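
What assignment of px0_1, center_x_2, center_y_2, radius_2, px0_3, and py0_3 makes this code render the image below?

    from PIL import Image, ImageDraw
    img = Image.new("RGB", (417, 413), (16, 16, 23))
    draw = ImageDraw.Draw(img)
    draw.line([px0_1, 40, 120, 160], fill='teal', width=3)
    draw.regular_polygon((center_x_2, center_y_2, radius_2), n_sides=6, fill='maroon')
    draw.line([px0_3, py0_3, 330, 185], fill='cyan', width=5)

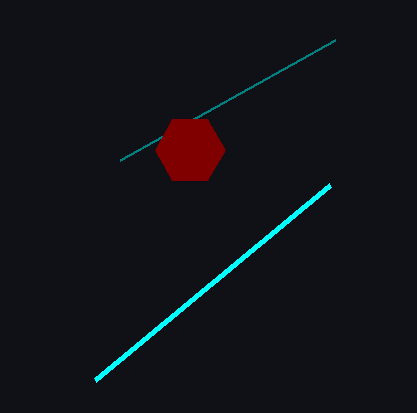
px0_1 = 335
center_x_2 = 190
center_y_2 = 150
radius_2 = 35
px0_3 = 95
py0_3 = 380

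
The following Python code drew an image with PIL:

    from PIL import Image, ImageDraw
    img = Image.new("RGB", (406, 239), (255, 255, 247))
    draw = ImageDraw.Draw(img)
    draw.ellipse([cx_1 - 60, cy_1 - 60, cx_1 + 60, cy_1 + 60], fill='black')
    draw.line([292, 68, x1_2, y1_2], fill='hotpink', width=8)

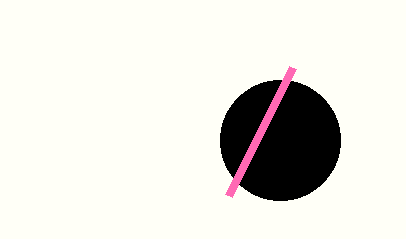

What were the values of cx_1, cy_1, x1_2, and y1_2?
cx_1 = 280, cy_1 = 140, x1_2 = 228, y1_2 = 196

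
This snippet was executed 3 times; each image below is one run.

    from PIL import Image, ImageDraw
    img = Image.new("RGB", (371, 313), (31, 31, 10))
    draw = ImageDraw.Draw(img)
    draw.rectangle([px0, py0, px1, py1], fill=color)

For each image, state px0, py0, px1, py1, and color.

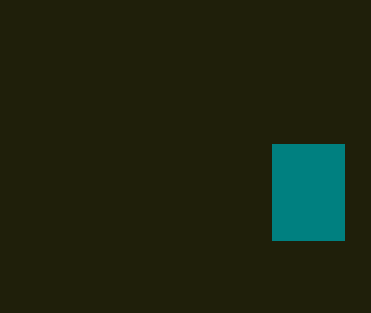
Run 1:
px0 = 272, py0 = 144, px1 = 344, py1 = 240, color = 'teal'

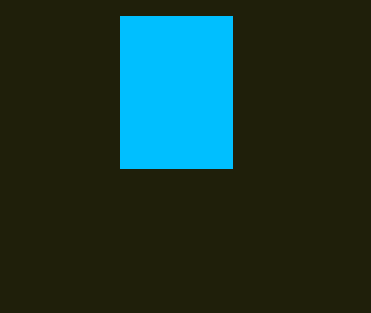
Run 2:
px0 = 120; py0 = 16; px1 = 232; py1 = 168; color = 'deepskyblue'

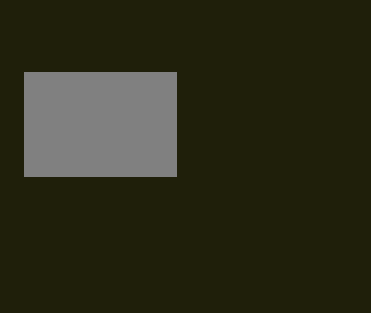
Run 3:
px0 = 24, py0 = 72, px1 = 176, py1 = 176, color = 'gray'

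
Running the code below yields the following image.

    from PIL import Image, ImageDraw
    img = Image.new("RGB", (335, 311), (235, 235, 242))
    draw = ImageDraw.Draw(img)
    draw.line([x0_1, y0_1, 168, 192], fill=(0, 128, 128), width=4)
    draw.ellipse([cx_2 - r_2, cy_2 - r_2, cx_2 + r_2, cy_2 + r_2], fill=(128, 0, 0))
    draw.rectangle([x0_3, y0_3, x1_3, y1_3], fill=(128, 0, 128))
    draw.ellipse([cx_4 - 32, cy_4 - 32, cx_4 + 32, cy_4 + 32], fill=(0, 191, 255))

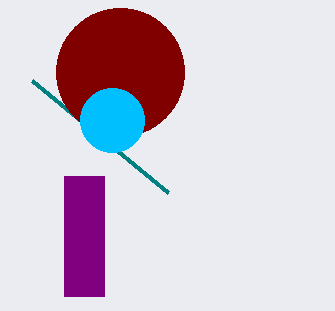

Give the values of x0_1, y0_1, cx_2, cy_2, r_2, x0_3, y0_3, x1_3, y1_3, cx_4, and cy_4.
x0_1 = 32, y0_1 = 80, cx_2 = 120, cy_2 = 72, r_2 = 64, x0_3 = 64, y0_3 = 176, x1_3 = 104, y1_3 = 296, cx_4 = 112, cy_4 = 120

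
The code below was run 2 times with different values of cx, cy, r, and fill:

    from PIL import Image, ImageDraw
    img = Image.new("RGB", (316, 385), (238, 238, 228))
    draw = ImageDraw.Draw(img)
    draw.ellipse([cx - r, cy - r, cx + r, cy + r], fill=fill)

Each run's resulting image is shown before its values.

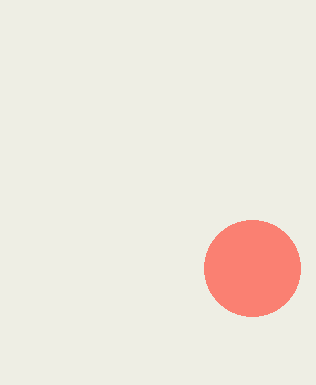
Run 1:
cx = 252; cy = 268; r = 48; fill = 'salmon'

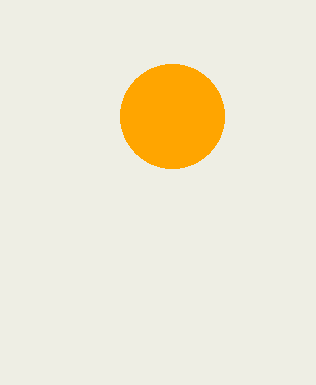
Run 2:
cx = 172; cy = 116; r = 52; fill = 'orange'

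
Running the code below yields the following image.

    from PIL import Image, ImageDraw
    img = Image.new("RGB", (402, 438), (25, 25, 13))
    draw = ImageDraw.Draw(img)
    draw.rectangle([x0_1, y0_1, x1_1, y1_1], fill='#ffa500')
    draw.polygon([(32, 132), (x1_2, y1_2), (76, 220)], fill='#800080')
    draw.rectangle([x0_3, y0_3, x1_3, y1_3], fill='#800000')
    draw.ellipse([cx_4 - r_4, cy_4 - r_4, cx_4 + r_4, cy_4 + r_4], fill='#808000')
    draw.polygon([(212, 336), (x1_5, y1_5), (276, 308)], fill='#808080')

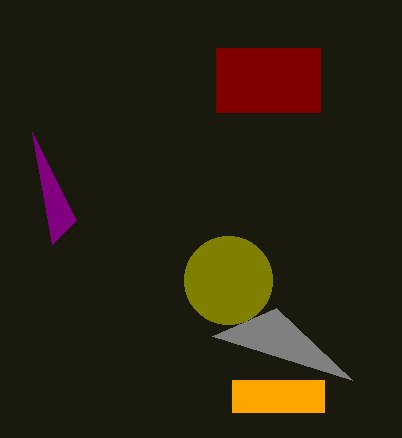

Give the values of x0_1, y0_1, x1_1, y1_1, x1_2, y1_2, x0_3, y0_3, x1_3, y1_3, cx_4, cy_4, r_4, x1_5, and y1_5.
x0_1 = 232, y0_1 = 380, x1_1 = 324, y1_1 = 412, x1_2 = 52, y1_2 = 244, x0_3 = 216, y0_3 = 48, x1_3 = 320, y1_3 = 112, cx_4 = 228, cy_4 = 280, r_4 = 44, x1_5 = 352, y1_5 = 380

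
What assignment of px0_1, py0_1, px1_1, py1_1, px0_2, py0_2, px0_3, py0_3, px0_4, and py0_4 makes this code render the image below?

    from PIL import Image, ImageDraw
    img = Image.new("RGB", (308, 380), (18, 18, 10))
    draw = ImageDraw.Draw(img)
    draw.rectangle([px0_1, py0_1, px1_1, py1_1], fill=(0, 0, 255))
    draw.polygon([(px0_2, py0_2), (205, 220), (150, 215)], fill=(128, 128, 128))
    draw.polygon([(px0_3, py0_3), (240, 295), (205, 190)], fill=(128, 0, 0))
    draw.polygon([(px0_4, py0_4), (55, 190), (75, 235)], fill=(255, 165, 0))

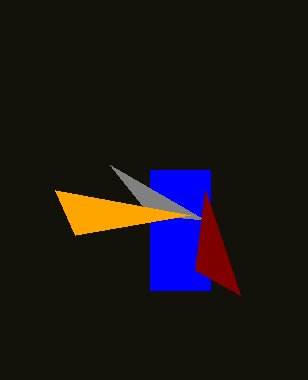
px0_1 = 150, py0_1 = 170, px1_1 = 210, py1_1 = 290, px0_2 = 110, py0_2 = 165, px0_3 = 195, py0_3 = 270, px0_4 = 190, py0_4 = 215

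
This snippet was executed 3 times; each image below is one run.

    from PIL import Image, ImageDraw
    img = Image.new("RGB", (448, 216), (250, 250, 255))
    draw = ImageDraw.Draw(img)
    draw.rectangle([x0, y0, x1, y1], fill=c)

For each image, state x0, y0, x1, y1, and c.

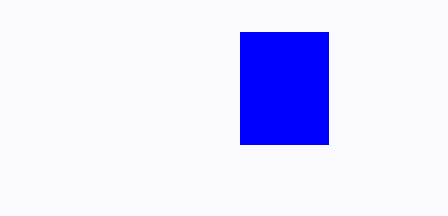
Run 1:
x0 = 240; y0 = 32; x1 = 328; y1 = 144; c = 'blue'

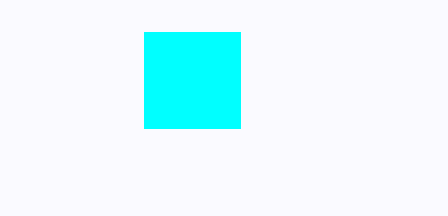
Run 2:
x0 = 144
y0 = 32
x1 = 240
y1 = 128
c = 'cyan'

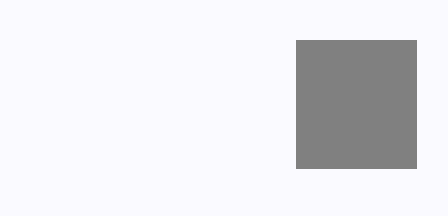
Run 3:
x0 = 296
y0 = 40
x1 = 416
y1 = 168
c = 'gray'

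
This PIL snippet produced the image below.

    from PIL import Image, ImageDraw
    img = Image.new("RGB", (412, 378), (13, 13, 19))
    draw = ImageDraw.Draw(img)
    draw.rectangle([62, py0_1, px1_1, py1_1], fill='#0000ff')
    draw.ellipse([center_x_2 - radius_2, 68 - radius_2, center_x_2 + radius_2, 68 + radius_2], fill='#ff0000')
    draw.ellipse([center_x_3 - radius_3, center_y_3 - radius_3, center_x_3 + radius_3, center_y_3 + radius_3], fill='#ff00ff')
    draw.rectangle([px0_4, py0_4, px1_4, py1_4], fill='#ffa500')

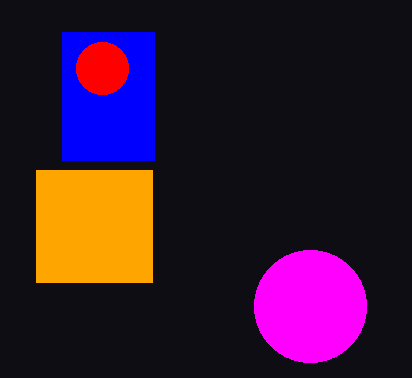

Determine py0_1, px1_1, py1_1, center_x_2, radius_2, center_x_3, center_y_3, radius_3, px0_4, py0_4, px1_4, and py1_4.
py0_1 = 32
px1_1 = 154
py1_1 = 160
center_x_2 = 102
radius_2 = 26
center_x_3 = 310
center_y_3 = 306
radius_3 = 56
px0_4 = 36
py0_4 = 170
px1_4 = 152
py1_4 = 282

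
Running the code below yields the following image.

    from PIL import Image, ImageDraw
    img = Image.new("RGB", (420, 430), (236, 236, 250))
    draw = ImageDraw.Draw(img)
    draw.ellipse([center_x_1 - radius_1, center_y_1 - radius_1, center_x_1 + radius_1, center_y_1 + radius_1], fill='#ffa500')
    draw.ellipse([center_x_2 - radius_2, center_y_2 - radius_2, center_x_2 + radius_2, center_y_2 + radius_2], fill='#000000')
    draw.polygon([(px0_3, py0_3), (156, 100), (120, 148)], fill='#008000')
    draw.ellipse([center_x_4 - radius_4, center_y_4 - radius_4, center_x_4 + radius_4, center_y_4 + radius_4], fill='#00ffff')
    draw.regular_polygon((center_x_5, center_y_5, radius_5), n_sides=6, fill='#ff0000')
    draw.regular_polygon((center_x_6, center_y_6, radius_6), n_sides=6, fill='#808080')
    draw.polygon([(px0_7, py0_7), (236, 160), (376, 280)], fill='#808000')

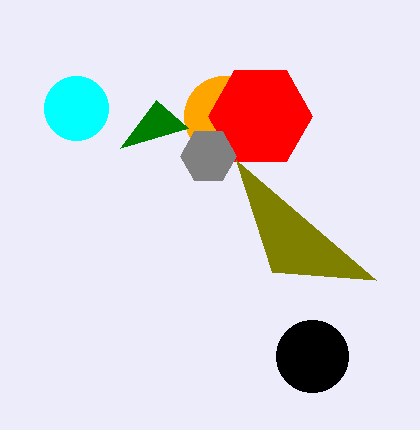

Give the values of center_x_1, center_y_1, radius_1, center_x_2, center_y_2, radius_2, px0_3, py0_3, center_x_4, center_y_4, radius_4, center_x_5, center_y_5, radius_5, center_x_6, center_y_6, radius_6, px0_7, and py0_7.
center_x_1 = 224, center_y_1 = 116, radius_1 = 40, center_x_2 = 312, center_y_2 = 356, radius_2 = 36, px0_3 = 188, py0_3 = 128, center_x_4 = 76, center_y_4 = 108, radius_4 = 32, center_x_5 = 260, center_y_5 = 116, radius_5 = 52, center_x_6 = 208, center_y_6 = 156, radius_6 = 28, px0_7 = 272, py0_7 = 272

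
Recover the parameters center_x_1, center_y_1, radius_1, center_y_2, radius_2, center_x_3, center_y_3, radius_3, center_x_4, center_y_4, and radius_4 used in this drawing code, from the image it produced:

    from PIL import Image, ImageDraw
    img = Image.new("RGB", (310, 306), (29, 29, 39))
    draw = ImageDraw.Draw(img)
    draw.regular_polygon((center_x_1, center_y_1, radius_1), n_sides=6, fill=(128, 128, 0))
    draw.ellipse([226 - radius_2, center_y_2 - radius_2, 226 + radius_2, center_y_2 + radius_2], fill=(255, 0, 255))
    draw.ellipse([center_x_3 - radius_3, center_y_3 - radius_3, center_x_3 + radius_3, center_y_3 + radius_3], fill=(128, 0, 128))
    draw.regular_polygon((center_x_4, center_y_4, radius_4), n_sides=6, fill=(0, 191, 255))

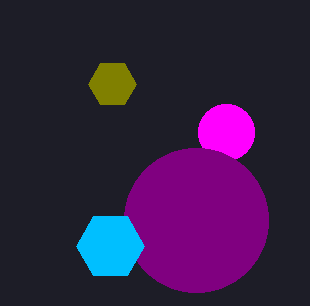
center_x_1 = 112
center_y_1 = 84
radius_1 = 24
center_y_2 = 132
radius_2 = 28
center_x_3 = 196
center_y_3 = 220
radius_3 = 72
center_x_4 = 110
center_y_4 = 246
radius_4 = 34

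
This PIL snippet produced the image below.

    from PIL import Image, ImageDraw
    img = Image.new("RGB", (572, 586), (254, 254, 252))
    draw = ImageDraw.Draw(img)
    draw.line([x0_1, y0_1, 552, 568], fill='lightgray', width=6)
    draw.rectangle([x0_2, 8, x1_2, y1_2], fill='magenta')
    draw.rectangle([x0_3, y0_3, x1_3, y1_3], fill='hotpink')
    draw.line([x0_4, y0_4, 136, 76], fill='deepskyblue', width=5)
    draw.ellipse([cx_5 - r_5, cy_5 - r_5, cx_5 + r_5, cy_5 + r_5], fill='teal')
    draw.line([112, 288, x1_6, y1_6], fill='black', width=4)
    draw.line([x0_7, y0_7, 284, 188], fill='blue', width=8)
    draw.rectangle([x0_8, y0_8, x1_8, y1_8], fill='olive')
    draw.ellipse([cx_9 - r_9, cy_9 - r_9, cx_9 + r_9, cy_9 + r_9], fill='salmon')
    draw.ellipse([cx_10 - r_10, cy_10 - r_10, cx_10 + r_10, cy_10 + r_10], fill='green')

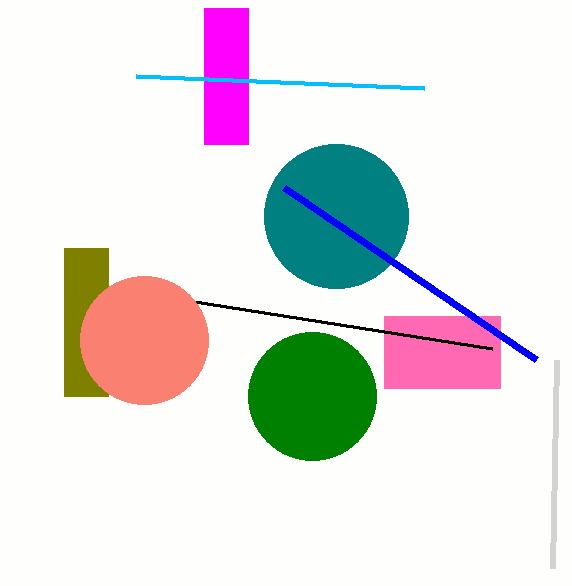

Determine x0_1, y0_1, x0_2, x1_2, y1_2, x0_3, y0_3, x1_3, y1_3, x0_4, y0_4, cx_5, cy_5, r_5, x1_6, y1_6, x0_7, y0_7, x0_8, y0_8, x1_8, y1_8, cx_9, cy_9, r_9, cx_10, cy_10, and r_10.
x0_1 = 556, y0_1 = 360, x0_2 = 204, x1_2 = 248, y1_2 = 144, x0_3 = 384, y0_3 = 316, x1_3 = 500, y1_3 = 388, x0_4 = 424, y0_4 = 88, cx_5 = 336, cy_5 = 216, r_5 = 72, x1_6 = 492, y1_6 = 348, x0_7 = 536, y0_7 = 360, x0_8 = 64, y0_8 = 248, x1_8 = 108, y1_8 = 396, cx_9 = 144, cy_9 = 340, r_9 = 64, cx_10 = 312, cy_10 = 396, r_10 = 64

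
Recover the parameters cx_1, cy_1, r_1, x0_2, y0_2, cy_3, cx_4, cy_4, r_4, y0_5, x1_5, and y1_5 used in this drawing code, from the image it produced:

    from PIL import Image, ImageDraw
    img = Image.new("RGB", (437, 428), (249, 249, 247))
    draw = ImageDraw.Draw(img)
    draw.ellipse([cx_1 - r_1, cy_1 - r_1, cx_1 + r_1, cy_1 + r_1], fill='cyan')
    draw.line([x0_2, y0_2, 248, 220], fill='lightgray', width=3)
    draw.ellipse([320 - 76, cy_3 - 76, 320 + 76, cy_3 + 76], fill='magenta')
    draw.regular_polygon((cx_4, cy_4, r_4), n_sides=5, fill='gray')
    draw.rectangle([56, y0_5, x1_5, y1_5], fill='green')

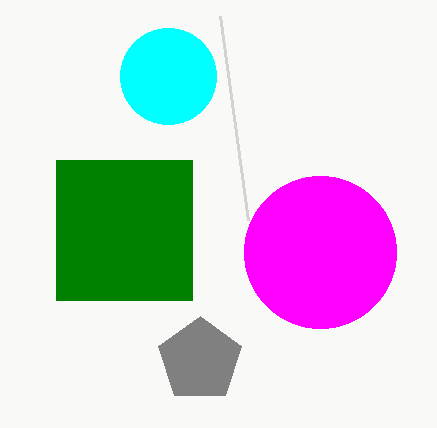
cx_1 = 168; cy_1 = 76; r_1 = 48; x0_2 = 220; y0_2 = 16; cy_3 = 252; cx_4 = 200; cy_4 = 360; r_4 = 44; y0_5 = 160; x1_5 = 192; y1_5 = 300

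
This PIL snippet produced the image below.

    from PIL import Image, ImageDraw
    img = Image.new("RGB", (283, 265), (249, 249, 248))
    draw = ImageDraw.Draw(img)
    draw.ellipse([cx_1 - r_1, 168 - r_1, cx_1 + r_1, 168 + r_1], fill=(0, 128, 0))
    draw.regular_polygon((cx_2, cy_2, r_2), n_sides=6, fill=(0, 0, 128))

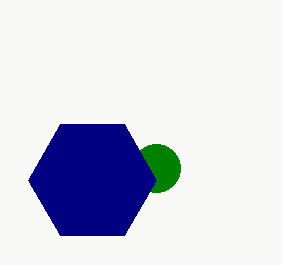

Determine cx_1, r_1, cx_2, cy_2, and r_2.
cx_1 = 156, r_1 = 24, cx_2 = 92, cy_2 = 180, r_2 = 64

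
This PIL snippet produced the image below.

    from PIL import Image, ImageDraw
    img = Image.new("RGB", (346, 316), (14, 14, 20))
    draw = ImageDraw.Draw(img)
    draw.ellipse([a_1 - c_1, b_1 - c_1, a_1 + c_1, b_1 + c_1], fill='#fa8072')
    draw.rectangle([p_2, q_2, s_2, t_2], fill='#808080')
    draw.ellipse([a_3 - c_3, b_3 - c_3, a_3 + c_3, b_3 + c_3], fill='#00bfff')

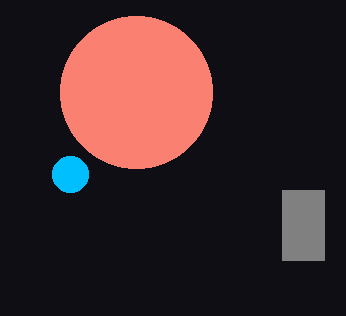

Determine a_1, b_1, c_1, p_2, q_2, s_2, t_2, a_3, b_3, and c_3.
a_1 = 136; b_1 = 92; c_1 = 76; p_2 = 282; q_2 = 190; s_2 = 324; t_2 = 260; a_3 = 70; b_3 = 174; c_3 = 18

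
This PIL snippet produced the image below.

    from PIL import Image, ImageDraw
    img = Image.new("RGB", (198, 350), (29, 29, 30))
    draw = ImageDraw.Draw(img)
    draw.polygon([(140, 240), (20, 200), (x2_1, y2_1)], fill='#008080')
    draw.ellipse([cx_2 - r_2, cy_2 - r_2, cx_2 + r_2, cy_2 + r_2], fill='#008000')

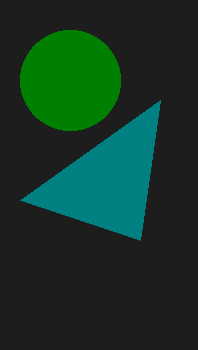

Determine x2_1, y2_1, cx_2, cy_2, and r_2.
x2_1 = 160, y2_1 = 100, cx_2 = 70, cy_2 = 80, r_2 = 50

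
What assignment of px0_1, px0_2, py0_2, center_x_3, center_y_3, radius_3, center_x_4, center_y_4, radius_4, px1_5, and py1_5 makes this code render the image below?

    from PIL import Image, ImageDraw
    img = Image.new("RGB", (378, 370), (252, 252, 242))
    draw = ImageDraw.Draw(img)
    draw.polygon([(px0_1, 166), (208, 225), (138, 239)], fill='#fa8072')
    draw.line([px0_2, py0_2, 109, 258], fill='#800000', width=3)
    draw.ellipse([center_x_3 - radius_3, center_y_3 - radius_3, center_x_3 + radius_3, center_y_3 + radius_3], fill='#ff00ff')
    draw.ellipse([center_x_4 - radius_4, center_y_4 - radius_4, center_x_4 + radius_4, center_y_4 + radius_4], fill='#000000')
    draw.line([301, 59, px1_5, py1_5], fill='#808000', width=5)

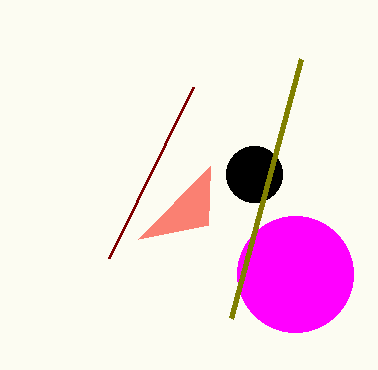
px0_1 = 210, px0_2 = 193, py0_2 = 87, center_x_3 = 295, center_y_3 = 274, radius_3 = 58, center_x_4 = 254, center_y_4 = 174, radius_4 = 28, px1_5 = 231, py1_5 = 318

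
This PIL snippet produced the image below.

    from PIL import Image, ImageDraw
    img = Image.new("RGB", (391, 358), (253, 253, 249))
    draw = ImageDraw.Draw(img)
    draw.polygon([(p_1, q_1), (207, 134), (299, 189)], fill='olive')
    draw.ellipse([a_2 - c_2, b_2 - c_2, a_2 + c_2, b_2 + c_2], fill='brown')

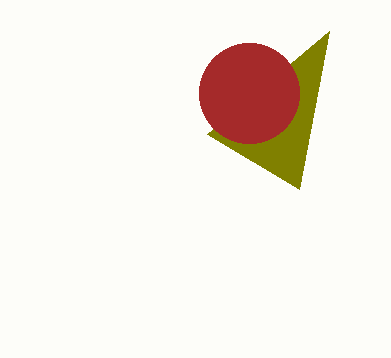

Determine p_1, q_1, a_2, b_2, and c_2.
p_1 = 329; q_1 = 31; a_2 = 249; b_2 = 93; c_2 = 50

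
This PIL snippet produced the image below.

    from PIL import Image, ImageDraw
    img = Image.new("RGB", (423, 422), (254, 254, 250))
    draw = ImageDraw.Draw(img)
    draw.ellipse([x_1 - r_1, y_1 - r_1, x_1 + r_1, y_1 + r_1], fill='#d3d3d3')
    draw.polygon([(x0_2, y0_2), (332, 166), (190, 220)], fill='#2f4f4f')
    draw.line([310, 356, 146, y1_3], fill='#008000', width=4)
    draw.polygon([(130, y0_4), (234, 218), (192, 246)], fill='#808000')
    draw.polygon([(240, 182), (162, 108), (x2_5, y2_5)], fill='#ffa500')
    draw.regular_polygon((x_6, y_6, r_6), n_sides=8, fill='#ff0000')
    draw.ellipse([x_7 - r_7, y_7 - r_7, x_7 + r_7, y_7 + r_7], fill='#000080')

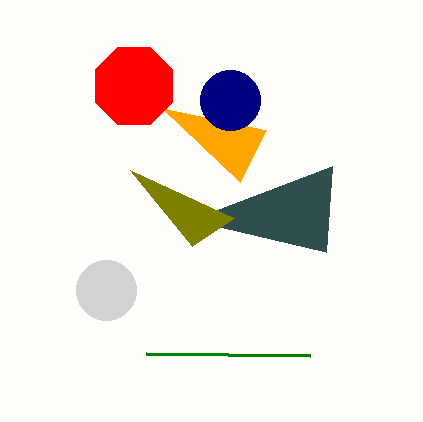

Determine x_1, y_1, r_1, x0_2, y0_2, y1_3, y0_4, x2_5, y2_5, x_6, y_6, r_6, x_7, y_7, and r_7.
x_1 = 106; y_1 = 290; r_1 = 30; x0_2 = 326; y0_2 = 252; y1_3 = 354; y0_4 = 170; x2_5 = 266; y2_5 = 130; x_6 = 134; y_6 = 86; r_6 = 42; x_7 = 230; y_7 = 100; r_7 = 30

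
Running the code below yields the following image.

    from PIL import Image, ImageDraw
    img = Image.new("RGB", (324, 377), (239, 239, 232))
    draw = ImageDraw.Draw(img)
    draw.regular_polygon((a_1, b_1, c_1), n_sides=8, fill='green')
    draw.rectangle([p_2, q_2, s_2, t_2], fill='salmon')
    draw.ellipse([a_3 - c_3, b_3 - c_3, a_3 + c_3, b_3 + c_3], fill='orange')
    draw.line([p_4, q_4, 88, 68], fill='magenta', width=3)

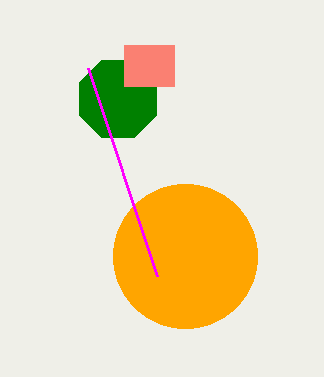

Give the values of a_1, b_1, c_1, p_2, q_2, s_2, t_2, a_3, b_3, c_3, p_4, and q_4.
a_1 = 118; b_1 = 99; c_1 = 42; p_2 = 124; q_2 = 45; s_2 = 174; t_2 = 86; a_3 = 185; b_3 = 256; c_3 = 72; p_4 = 157; q_4 = 276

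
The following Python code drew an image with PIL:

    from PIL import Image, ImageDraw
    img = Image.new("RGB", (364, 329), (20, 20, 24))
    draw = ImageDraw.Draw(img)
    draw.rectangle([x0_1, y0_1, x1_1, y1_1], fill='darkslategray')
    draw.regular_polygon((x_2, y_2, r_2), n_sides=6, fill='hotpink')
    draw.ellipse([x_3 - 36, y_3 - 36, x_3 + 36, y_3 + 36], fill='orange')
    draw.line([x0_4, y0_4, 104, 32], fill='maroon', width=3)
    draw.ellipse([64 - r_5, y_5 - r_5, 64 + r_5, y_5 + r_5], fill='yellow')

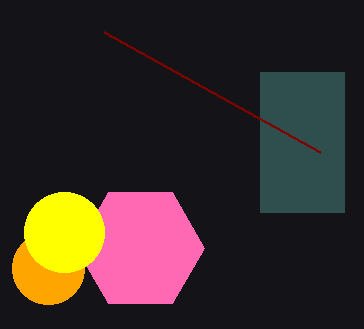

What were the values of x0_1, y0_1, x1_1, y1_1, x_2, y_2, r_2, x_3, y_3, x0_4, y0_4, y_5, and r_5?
x0_1 = 260, y0_1 = 72, x1_1 = 344, y1_1 = 212, x_2 = 140, y_2 = 248, r_2 = 64, x_3 = 48, y_3 = 268, x0_4 = 320, y0_4 = 152, y_5 = 232, r_5 = 40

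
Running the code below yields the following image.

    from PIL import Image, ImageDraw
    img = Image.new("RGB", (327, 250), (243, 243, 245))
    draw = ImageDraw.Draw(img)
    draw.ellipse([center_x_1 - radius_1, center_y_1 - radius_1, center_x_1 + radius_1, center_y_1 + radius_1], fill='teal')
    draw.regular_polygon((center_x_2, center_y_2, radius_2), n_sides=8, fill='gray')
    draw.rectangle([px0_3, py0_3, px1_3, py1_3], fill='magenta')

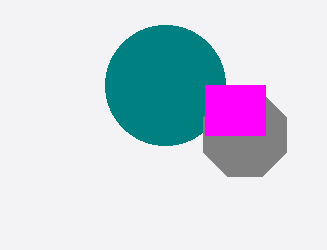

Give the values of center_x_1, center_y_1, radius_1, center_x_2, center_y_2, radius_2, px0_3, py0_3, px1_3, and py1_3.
center_x_1 = 165, center_y_1 = 85, radius_1 = 60, center_x_2 = 245, center_y_2 = 135, radius_2 = 45, px0_3 = 205, py0_3 = 85, px1_3 = 265, py1_3 = 135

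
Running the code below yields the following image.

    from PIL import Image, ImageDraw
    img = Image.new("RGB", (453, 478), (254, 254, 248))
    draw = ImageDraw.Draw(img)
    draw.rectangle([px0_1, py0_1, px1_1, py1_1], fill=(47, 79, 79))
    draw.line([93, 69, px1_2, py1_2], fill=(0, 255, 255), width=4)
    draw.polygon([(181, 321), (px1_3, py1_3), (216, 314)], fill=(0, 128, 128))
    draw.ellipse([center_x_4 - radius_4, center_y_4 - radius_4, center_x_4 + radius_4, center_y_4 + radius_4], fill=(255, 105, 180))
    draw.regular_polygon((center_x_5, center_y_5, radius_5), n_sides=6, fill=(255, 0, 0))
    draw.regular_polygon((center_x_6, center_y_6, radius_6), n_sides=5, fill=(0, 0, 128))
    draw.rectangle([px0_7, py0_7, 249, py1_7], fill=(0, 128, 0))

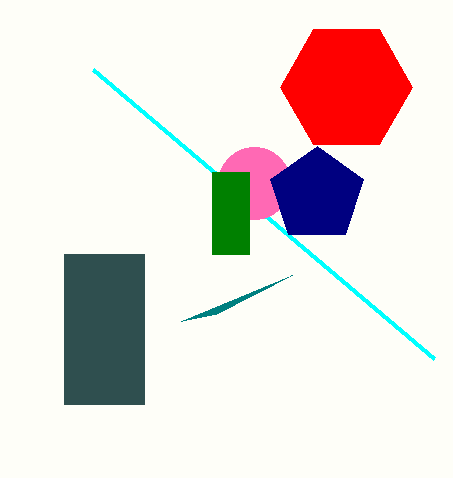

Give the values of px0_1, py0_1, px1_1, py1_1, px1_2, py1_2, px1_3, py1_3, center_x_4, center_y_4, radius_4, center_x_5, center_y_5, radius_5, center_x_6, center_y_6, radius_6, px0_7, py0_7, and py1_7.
px0_1 = 64, py0_1 = 254, px1_1 = 144, py1_1 = 404, px1_2 = 434, py1_2 = 358, px1_3 = 292, py1_3 = 275, center_x_4 = 254, center_y_4 = 183, radius_4 = 36, center_x_5 = 346, center_y_5 = 87, radius_5 = 66, center_x_6 = 317, center_y_6 = 195, radius_6 = 49, px0_7 = 212, py0_7 = 172, py1_7 = 254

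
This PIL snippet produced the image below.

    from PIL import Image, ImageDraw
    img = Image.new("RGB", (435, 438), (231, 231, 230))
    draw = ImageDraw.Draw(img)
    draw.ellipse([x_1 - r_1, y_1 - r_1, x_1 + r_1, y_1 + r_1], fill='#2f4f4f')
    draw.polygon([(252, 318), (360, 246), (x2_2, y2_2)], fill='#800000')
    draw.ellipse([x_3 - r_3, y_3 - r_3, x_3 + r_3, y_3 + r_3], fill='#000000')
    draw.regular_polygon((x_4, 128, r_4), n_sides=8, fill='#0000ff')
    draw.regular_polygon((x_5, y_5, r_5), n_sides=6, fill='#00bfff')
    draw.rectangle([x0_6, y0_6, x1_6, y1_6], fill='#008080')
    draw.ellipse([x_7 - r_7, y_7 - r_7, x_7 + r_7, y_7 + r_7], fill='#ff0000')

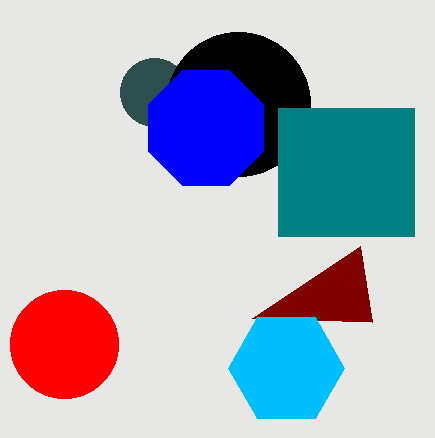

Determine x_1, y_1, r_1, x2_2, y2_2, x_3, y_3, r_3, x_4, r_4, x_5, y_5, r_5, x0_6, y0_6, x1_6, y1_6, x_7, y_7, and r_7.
x_1 = 154
y_1 = 92
r_1 = 34
x2_2 = 372
y2_2 = 322
x_3 = 238
y_3 = 104
r_3 = 72
x_4 = 206
r_4 = 62
x_5 = 286
y_5 = 368
r_5 = 58
x0_6 = 278
y0_6 = 108
x1_6 = 414
y1_6 = 236
x_7 = 64
y_7 = 344
r_7 = 54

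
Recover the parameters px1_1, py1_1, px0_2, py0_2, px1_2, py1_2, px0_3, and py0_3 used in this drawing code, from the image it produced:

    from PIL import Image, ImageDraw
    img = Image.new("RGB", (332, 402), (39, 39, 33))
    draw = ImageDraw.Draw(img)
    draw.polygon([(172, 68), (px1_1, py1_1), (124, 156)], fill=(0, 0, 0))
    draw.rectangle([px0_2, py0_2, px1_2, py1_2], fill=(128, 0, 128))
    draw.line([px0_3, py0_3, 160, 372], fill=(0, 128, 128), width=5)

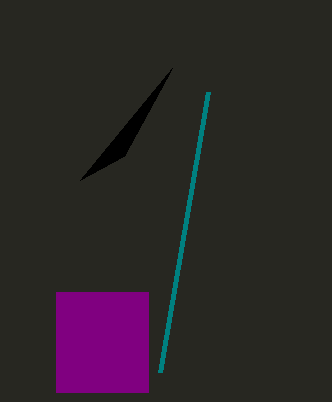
px1_1 = 80, py1_1 = 180, px0_2 = 56, py0_2 = 292, px1_2 = 148, py1_2 = 392, px0_3 = 208, py0_3 = 92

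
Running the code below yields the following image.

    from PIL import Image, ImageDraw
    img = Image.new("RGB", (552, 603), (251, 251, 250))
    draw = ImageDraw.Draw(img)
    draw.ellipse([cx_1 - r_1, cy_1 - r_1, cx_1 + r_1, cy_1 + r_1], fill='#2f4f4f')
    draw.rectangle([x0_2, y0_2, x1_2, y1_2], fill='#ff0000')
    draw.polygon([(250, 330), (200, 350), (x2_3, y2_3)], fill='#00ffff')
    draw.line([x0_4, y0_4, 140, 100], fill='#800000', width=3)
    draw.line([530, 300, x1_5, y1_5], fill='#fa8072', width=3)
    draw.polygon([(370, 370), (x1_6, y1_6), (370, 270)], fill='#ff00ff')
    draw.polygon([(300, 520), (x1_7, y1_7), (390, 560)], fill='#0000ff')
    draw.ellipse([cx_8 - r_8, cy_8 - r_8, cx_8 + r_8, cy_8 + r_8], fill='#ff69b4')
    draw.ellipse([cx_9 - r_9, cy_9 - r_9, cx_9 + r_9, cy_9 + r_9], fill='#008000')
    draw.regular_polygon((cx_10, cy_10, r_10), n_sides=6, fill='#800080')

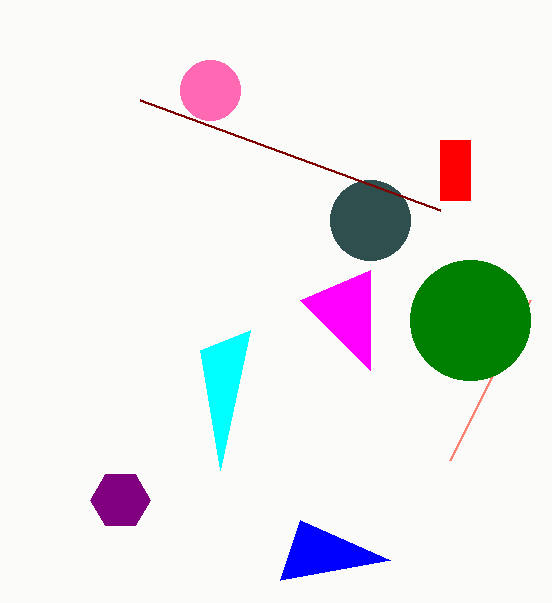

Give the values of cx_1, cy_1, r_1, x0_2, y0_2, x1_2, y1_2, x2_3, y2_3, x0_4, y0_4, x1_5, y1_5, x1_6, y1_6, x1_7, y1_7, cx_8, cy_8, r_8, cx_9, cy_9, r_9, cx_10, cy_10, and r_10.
cx_1 = 370, cy_1 = 220, r_1 = 40, x0_2 = 440, y0_2 = 140, x1_2 = 470, y1_2 = 200, x2_3 = 220, y2_3 = 470, x0_4 = 440, y0_4 = 210, x1_5 = 450, y1_5 = 460, x1_6 = 300, y1_6 = 300, x1_7 = 280, y1_7 = 580, cx_8 = 210, cy_8 = 90, r_8 = 30, cx_9 = 470, cy_9 = 320, r_9 = 60, cx_10 = 120, cy_10 = 500, r_10 = 30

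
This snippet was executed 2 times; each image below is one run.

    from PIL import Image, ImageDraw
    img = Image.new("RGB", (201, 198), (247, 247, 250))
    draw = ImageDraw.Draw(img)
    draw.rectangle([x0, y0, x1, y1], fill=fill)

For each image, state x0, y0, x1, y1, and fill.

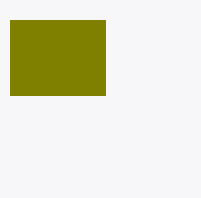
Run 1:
x0 = 10, y0 = 20, x1 = 105, y1 = 95, fill = 'olive'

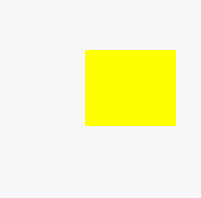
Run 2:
x0 = 85, y0 = 50, x1 = 175, y1 = 125, fill = 'yellow'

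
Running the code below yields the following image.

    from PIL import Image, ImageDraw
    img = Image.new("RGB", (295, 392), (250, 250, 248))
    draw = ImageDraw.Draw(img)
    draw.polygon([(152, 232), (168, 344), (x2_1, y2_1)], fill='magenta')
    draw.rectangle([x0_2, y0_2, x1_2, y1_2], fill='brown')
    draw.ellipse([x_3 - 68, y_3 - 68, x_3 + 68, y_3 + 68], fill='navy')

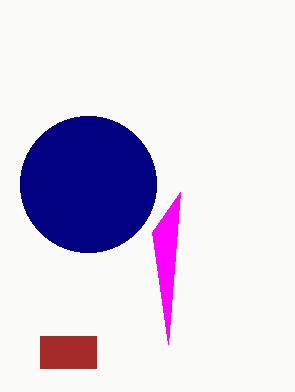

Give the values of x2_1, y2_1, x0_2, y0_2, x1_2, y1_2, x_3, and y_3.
x2_1 = 180; y2_1 = 192; x0_2 = 40; y0_2 = 336; x1_2 = 96; y1_2 = 368; x_3 = 88; y_3 = 184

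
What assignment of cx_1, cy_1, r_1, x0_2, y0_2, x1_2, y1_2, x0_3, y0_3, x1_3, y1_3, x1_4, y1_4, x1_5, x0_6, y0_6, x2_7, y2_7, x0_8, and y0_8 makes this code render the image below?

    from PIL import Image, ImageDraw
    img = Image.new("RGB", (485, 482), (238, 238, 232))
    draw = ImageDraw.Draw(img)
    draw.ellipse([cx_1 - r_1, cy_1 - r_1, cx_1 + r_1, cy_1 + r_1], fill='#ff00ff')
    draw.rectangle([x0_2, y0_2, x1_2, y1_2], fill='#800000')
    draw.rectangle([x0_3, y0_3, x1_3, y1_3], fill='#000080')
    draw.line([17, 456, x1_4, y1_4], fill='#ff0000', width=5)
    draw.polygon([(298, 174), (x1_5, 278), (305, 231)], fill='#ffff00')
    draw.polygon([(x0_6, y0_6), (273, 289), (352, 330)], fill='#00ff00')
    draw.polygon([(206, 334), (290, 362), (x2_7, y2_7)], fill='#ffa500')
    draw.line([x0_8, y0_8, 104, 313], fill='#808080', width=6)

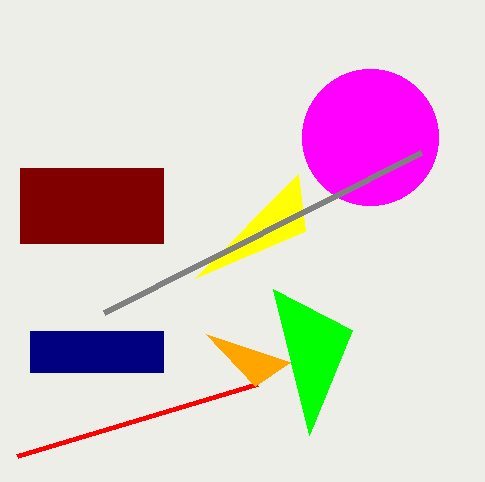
cx_1 = 370, cy_1 = 137, r_1 = 68, x0_2 = 20, y0_2 = 168, x1_2 = 163, y1_2 = 243, x0_3 = 30, y0_3 = 331, x1_3 = 163, y1_3 = 372, x1_4 = 257, y1_4 = 384, x1_5 = 195, x0_6 = 309, y0_6 = 435, x2_7 = 255, y2_7 = 386, x0_8 = 421, y0_8 = 153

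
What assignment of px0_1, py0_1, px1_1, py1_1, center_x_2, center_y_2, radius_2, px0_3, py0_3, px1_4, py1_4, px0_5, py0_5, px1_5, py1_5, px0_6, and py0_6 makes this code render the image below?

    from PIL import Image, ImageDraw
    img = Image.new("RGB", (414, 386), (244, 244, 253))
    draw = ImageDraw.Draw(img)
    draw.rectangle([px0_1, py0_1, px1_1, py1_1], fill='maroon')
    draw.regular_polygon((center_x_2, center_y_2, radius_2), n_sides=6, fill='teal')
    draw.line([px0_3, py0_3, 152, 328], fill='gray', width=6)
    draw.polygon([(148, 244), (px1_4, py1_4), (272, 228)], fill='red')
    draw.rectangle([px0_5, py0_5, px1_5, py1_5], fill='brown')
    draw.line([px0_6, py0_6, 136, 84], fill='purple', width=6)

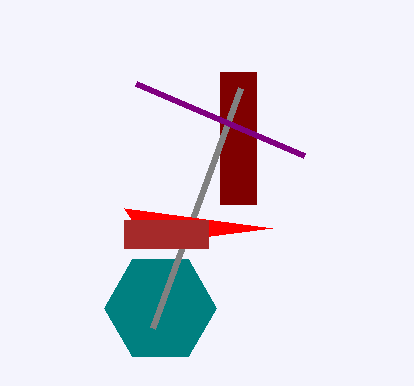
px0_1 = 220, py0_1 = 72, px1_1 = 256, py1_1 = 204, center_x_2 = 160, center_y_2 = 308, radius_2 = 56, px0_3 = 240, py0_3 = 88, px1_4 = 124, py1_4 = 208, px0_5 = 124, py0_5 = 220, px1_5 = 208, py1_5 = 248, px0_6 = 304, py0_6 = 156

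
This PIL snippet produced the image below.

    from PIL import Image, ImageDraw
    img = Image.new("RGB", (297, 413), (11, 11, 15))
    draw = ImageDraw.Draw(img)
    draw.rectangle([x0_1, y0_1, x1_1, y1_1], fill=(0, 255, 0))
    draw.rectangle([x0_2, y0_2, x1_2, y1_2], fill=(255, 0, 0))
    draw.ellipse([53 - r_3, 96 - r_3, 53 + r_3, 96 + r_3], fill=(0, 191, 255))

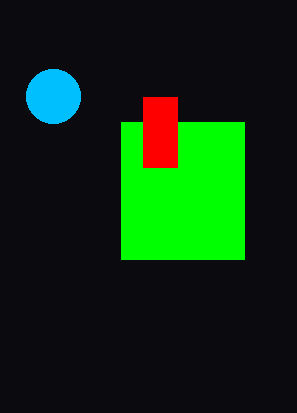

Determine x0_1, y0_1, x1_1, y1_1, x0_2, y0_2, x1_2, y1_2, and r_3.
x0_1 = 121; y0_1 = 122; x1_1 = 244; y1_1 = 259; x0_2 = 143; y0_2 = 97; x1_2 = 177; y1_2 = 167; r_3 = 27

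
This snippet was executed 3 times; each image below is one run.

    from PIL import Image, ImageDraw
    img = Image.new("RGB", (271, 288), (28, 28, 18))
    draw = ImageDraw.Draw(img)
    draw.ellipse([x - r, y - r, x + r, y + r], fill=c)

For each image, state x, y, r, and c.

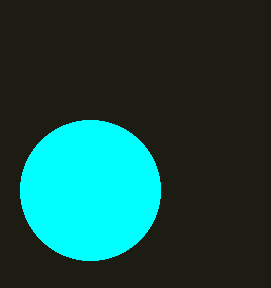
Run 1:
x = 90
y = 190
r = 70
c = 'cyan'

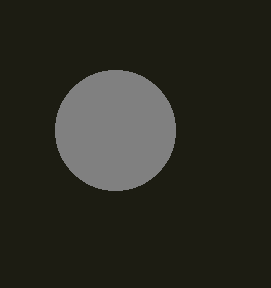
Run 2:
x = 115; y = 130; r = 60; c = 'gray'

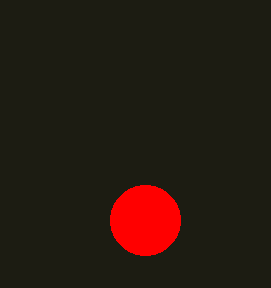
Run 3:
x = 145; y = 220; r = 35; c = 'red'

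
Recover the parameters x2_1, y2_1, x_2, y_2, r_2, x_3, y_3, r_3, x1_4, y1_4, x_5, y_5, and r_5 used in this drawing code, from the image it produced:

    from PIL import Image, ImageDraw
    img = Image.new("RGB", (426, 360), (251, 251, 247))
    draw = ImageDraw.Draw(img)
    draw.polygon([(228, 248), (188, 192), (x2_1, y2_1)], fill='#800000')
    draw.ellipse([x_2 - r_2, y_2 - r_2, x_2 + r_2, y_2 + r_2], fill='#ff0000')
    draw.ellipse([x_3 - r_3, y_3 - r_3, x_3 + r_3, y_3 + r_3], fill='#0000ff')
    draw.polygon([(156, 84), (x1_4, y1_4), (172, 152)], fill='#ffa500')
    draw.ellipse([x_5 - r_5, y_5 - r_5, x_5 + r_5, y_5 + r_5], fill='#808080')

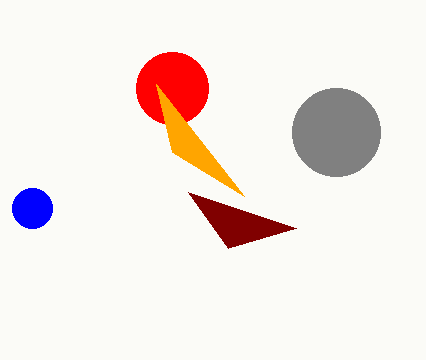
x2_1 = 296
y2_1 = 228
x_2 = 172
y_2 = 88
r_2 = 36
x_3 = 32
y_3 = 208
r_3 = 20
x1_4 = 244
y1_4 = 196
x_5 = 336
y_5 = 132
r_5 = 44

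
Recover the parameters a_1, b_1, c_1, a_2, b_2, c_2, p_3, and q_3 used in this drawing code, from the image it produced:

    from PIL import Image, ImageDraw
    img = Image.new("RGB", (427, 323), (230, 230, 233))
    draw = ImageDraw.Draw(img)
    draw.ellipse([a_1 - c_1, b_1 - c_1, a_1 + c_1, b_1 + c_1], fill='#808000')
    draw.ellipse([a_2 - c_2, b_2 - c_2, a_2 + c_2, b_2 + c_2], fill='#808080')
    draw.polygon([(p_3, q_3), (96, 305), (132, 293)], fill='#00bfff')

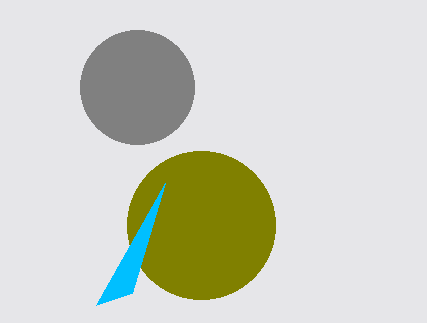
a_1 = 201
b_1 = 225
c_1 = 74
a_2 = 137
b_2 = 87
c_2 = 57
p_3 = 165
q_3 = 183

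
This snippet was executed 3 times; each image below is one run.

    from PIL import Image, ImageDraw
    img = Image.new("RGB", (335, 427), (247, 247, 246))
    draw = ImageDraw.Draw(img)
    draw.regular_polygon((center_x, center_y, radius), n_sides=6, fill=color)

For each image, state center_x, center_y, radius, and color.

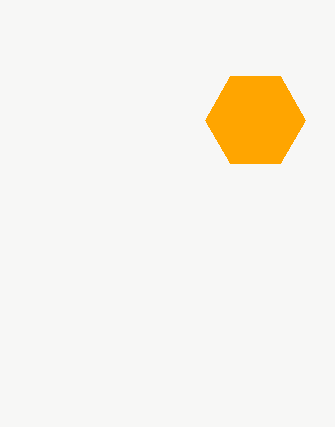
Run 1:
center_x = 255
center_y = 120
radius = 50
color = 'orange'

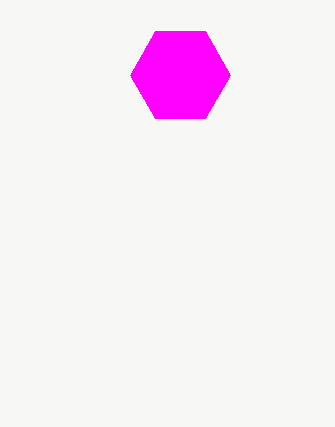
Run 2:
center_x = 180, center_y = 75, radius = 50, color = 'magenta'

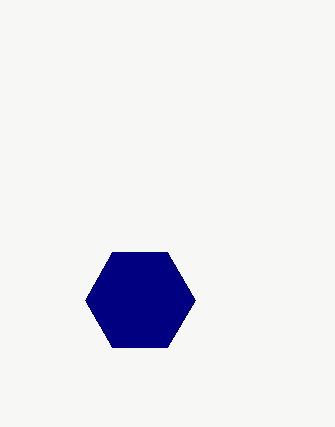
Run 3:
center_x = 140; center_y = 300; radius = 55; color = 'navy'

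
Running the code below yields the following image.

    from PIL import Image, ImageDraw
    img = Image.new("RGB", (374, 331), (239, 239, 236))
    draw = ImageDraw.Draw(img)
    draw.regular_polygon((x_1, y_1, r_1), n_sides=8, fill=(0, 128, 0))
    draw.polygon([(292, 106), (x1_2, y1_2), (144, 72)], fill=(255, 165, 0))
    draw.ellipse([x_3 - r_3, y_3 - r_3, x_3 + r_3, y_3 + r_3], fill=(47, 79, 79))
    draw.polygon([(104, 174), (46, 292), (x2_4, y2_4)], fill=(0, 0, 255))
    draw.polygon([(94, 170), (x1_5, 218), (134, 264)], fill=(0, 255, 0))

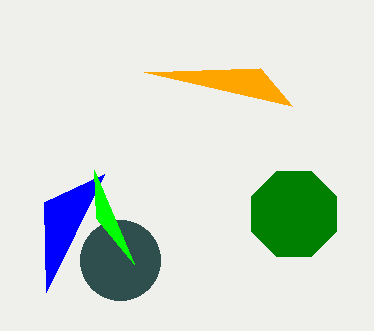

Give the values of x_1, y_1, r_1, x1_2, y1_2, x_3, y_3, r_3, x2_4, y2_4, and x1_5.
x_1 = 294; y_1 = 214; r_1 = 46; x1_2 = 260; y1_2 = 68; x_3 = 120; y_3 = 260; r_3 = 40; x2_4 = 44; y2_4 = 202; x1_5 = 96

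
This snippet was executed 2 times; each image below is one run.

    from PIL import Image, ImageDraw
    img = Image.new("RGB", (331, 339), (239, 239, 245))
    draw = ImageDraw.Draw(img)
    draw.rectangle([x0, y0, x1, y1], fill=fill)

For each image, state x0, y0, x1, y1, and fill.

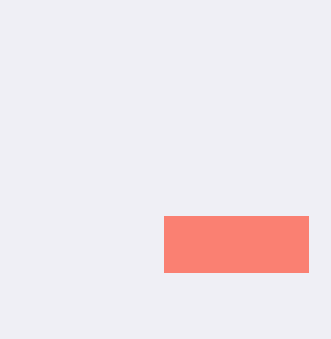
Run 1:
x0 = 164
y0 = 216
x1 = 308
y1 = 272
fill = 'salmon'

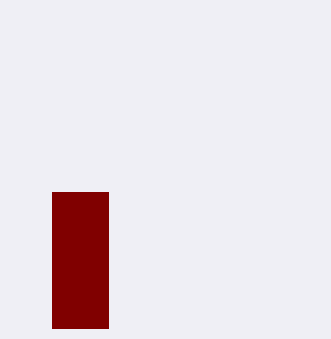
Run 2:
x0 = 52; y0 = 192; x1 = 108; y1 = 328; fill = 'maroon'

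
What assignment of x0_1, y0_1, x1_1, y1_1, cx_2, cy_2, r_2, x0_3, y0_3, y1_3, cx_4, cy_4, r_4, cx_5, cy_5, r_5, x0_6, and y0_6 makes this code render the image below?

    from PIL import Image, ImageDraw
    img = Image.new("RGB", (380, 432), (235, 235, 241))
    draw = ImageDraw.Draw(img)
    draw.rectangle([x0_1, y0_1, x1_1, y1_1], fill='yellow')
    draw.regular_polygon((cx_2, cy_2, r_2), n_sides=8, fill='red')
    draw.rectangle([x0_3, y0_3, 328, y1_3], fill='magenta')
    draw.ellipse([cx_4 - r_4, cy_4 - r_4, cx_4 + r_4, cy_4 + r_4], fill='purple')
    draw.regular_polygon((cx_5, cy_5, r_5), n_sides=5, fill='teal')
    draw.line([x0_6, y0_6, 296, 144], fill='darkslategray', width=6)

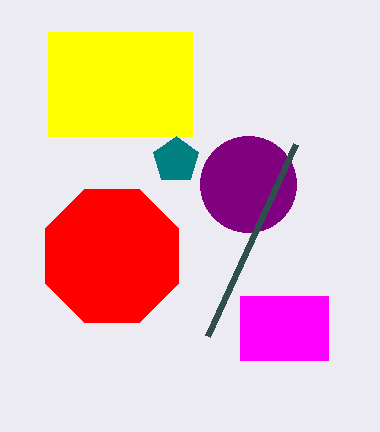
x0_1 = 48, y0_1 = 32, x1_1 = 192, y1_1 = 136, cx_2 = 112, cy_2 = 256, r_2 = 72, x0_3 = 240, y0_3 = 296, y1_3 = 360, cx_4 = 248, cy_4 = 184, r_4 = 48, cx_5 = 176, cy_5 = 160, r_5 = 24, x0_6 = 208, y0_6 = 336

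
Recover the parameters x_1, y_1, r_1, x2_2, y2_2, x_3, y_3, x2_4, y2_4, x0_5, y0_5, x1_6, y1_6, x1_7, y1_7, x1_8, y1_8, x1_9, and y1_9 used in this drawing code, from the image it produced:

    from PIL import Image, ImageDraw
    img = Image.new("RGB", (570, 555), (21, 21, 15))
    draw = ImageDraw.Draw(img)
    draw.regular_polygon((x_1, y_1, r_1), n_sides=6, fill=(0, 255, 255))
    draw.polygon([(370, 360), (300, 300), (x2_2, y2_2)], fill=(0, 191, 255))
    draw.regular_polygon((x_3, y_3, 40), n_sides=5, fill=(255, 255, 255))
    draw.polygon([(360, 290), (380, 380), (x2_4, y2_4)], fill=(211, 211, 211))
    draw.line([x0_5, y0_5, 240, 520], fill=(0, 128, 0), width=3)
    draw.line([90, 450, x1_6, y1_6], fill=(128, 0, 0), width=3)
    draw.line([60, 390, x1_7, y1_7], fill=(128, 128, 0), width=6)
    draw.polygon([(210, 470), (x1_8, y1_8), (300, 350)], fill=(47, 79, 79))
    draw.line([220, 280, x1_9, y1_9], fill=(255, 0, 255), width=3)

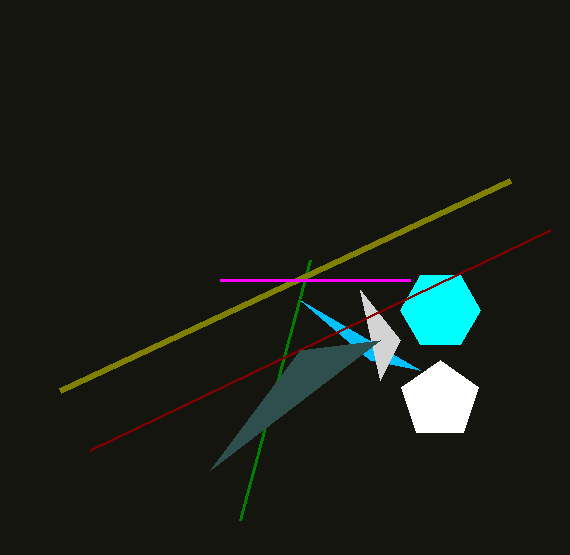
x_1 = 440, y_1 = 310, r_1 = 40, x2_2 = 420, y2_2 = 370, x_3 = 440, y_3 = 400, x2_4 = 400, y2_4 = 340, x0_5 = 310, y0_5 = 260, x1_6 = 550, y1_6 = 230, x1_7 = 510, y1_7 = 180, x1_8 = 380, y1_8 = 340, x1_9 = 410, y1_9 = 280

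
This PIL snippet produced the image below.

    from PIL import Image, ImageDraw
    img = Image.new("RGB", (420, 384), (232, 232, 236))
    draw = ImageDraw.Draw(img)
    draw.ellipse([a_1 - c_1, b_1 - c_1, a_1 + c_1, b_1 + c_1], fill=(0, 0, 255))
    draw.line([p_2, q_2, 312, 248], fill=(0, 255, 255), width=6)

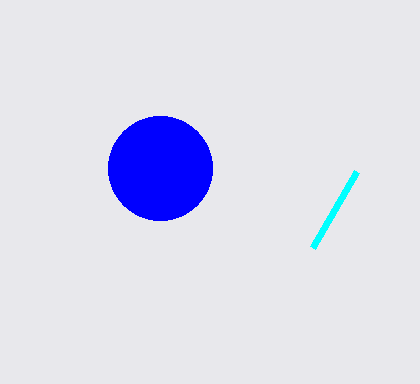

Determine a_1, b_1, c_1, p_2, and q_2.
a_1 = 160; b_1 = 168; c_1 = 52; p_2 = 356; q_2 = 172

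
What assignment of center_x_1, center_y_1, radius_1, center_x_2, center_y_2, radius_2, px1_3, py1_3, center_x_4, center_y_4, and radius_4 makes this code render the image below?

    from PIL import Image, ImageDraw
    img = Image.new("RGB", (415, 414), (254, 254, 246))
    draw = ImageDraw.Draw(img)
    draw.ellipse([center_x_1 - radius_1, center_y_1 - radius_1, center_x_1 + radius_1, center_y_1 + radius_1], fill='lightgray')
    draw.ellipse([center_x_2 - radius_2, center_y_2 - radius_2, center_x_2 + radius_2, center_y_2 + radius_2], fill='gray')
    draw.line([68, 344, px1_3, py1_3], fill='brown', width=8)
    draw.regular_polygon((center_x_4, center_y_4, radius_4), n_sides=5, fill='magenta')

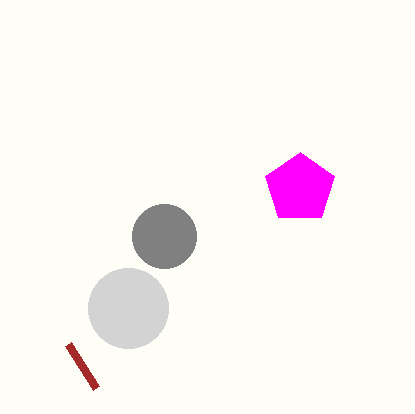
center_x_1 = 128; center_y_1 = 308; radius_1 = 40; center_x_2 = 164; center_y_2 = 236; radius_2 = 32; px1_3 = 96; py1_3 = 388; center_x_4 = 300; center_y_4 = 188; radius_4 = 36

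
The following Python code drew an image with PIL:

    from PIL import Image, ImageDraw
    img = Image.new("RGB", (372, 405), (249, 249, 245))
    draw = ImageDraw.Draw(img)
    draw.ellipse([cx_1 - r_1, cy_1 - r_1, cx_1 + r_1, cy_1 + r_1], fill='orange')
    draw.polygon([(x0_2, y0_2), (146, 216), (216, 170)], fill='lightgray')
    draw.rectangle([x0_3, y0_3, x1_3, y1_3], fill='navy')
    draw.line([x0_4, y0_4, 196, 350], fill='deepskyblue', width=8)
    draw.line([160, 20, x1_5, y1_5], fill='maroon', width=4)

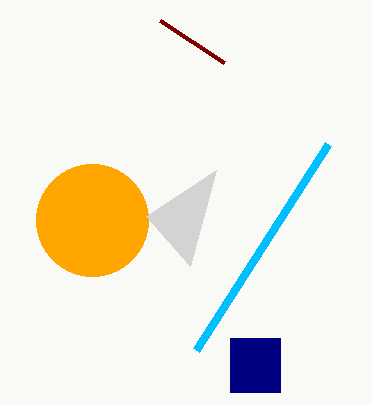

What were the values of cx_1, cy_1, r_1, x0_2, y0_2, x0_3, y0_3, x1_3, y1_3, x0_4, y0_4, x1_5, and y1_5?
cx_1 = 92; cy_1 = 220; r_1 = 56; x0_2 = 190; y0_2 = 266; x0_3 = 230; y0_3 = 338; x1_3 = 280; y1_3 = 392; x0_4 = 328; y0_4 = 144; x1_5 = 224; y1_5 = 62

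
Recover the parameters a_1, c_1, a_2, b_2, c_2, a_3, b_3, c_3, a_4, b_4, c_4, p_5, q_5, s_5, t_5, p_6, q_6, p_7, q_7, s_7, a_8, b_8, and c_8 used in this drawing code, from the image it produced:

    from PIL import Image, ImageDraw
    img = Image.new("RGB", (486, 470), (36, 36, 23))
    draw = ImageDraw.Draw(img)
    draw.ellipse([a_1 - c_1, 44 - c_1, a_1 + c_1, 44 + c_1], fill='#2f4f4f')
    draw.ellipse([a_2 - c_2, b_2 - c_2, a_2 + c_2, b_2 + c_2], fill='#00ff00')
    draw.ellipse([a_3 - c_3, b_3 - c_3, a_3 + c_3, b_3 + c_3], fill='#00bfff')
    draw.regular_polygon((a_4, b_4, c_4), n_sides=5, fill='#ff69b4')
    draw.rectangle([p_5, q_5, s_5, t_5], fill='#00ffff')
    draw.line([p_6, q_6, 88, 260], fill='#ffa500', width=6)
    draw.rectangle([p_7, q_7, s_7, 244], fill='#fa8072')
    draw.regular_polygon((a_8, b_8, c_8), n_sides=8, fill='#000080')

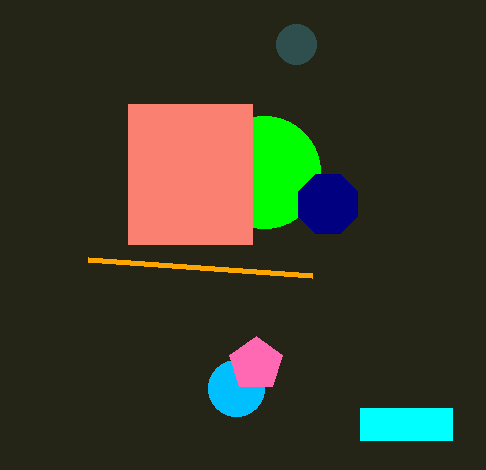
a_1 = 296; c_1 = 20; a_2 = 264; b_2 = 172; c_2 = 56; a_3 = 236; b_3 = 388; c_3 = 28; a_4 = 256; b_4 = 364; c_4 = 28; p_5 = 360; q_5 = 408; s_5 = 452; t_5 = 440; p_6 = 312; q_6 = 276; p_7 = 128; q_7 = 104; s_7 = 252; a_8 = 328; b_8 = 204; c_8 = 32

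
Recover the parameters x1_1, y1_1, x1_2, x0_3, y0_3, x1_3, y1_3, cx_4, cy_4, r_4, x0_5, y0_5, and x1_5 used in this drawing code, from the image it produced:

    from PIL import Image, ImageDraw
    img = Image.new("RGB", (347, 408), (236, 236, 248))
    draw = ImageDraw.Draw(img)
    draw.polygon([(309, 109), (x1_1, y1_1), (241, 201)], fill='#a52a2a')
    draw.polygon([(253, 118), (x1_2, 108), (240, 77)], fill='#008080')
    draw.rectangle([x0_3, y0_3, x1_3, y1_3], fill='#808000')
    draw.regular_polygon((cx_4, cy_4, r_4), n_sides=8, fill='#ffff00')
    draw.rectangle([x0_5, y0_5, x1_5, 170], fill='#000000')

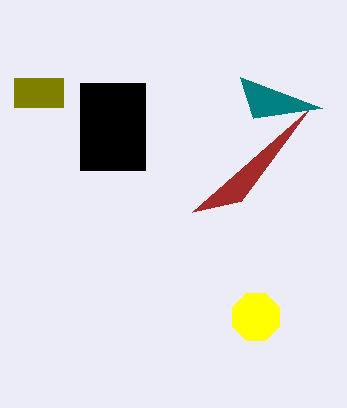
x1_1 = 192, y1_1 = 212, x1_2 = 322, x0_3 = 14, y0_3 = 78, x1_3 = 63, y1_3 = 107, cx_4 = 256, cy_4 = 317, r_4 = 25, x0_5 = 80, y0_5 = 83, x1_5 = 145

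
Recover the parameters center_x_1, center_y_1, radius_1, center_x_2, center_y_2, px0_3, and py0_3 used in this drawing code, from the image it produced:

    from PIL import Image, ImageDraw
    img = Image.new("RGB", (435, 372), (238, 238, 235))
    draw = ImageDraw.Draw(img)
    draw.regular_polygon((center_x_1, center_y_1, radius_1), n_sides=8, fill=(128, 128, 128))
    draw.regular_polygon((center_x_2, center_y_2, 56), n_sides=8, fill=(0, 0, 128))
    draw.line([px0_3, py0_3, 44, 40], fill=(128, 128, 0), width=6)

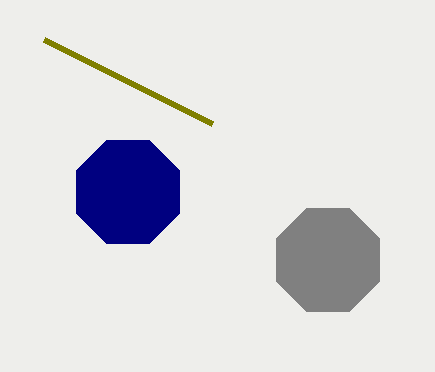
center_x_1 = 328; center_y_1 = 260; radius_1 = 56; center_x_2 = 128; center_y_2 = 192; px0_3 = 212; py0_3 = 124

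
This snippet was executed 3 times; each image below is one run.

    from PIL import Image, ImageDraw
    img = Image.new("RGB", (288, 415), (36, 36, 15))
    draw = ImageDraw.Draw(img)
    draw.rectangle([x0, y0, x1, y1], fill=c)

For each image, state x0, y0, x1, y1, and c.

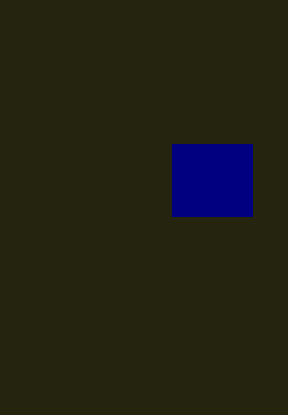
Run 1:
x0 = 172; y0 = 144; x1 = 252; y1 = 216; c = 'navy'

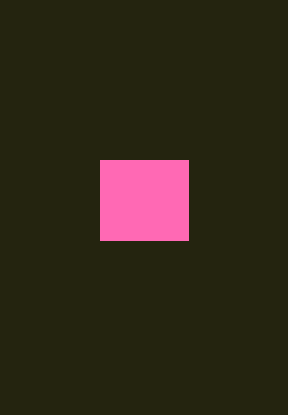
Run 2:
x0 = 100, y0 = 160, x1 = 188, y1 = 240, c = 'hotpink'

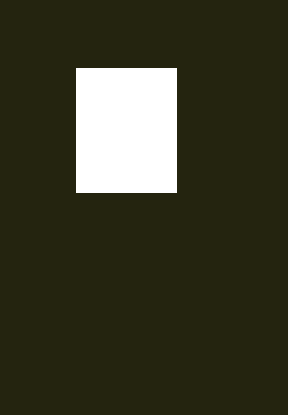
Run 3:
x0 = 76; y0 = 68; x1 = 176; y1 = 192; c = 'white'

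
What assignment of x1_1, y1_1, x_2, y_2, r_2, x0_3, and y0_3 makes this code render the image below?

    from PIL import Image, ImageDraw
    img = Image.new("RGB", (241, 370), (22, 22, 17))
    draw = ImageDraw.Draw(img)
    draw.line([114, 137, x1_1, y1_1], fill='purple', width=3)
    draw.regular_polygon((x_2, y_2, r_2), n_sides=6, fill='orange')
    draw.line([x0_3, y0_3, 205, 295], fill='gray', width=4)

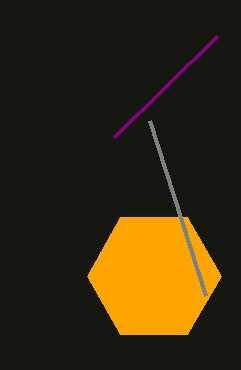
x1_1 = 217
y1_1 = 36
x_2 = 154
y_2 = 276
r_2 = 67
x0_3 = 149
y0_3 = 120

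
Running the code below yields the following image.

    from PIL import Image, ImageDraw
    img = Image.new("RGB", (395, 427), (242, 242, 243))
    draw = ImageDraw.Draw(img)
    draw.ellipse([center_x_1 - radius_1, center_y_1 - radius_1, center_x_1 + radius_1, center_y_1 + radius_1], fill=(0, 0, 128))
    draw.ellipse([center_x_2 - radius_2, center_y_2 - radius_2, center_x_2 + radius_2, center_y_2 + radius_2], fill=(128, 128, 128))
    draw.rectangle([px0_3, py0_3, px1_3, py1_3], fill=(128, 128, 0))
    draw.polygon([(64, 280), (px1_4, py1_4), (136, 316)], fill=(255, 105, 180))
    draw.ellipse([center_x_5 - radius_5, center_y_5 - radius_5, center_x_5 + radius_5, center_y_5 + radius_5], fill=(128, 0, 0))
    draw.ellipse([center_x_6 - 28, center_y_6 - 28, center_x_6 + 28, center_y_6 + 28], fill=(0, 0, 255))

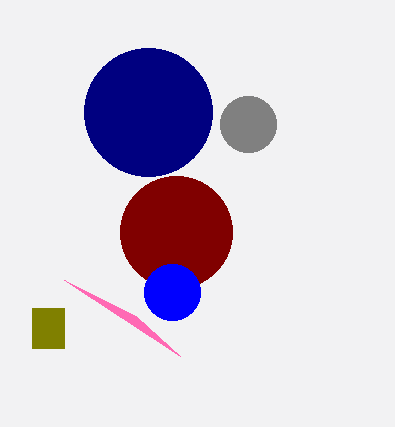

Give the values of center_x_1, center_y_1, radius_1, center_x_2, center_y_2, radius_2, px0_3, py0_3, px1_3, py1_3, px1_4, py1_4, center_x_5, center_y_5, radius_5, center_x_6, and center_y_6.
center_x_1 = 148
center_y_1 = 112
radius_1 = 64
center_x_2 = 248
center_y_2 = 124
radius_2 = 28
px0_3 = 32
py0_3 = 308
px1_3 = 64
py1_3 = 348
px1_4 = 180
py1_4 = 356
center_x_5 = 176
center_y_5 = 232
radius_5 = 56
center_x_6 = 172
center_y_6 = 292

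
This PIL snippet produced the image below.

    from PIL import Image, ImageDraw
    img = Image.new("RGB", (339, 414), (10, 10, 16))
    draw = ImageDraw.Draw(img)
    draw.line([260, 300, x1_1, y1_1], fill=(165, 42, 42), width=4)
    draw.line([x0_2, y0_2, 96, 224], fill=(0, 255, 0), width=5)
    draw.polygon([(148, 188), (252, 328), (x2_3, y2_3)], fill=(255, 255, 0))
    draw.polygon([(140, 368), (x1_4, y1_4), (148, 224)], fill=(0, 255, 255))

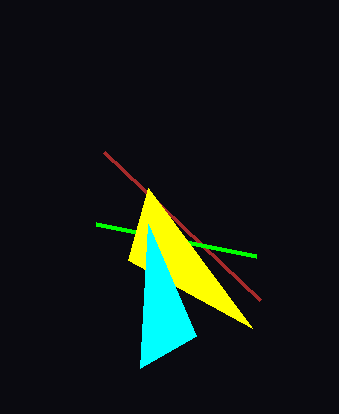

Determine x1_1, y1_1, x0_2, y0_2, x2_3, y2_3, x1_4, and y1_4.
x1_1 = 104
y1_1 = 152
x0_2 = 256
y0_2 = 256
x2_3 = 128
y2_3 = 260
x1_4 = 196
y1_4 = 336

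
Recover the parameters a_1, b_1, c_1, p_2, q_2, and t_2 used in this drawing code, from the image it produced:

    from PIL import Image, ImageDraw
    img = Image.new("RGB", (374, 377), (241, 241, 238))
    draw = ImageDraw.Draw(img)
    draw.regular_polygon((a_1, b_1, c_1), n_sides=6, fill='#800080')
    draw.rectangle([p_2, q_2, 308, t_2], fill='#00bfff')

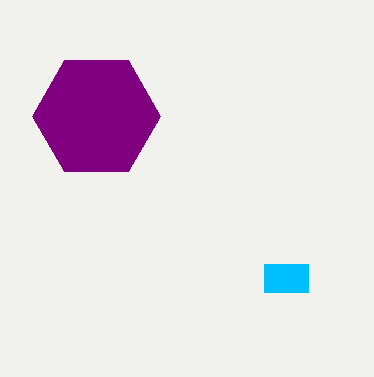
a_1 = 96
b_1 = 116
c_1 = 64
p_2 = 264
q_2 = 264
t_2 = 292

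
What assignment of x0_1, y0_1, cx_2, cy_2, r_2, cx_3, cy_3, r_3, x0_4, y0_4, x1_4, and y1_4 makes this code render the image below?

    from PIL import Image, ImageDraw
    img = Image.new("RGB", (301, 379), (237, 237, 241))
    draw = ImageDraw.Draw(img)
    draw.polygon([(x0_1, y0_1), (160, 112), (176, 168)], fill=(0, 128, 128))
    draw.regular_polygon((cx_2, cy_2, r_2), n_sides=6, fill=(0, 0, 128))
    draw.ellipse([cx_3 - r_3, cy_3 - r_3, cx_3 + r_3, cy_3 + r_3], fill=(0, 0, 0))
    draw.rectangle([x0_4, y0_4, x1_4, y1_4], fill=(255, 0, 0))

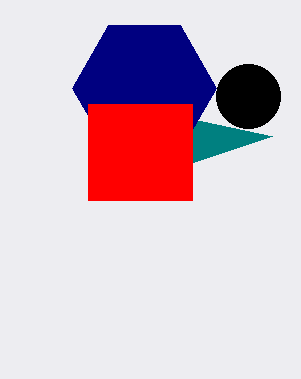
x0_1 = 272
y0_1 = 136
cx_2 = 144
cy_2 = 88
r_2 = 72
cx_3 = 248
cy_3 = 96
r_3 = 32
x0_4 = 88
y0_4 = 104
x1_4 = 192
y1_4 = 200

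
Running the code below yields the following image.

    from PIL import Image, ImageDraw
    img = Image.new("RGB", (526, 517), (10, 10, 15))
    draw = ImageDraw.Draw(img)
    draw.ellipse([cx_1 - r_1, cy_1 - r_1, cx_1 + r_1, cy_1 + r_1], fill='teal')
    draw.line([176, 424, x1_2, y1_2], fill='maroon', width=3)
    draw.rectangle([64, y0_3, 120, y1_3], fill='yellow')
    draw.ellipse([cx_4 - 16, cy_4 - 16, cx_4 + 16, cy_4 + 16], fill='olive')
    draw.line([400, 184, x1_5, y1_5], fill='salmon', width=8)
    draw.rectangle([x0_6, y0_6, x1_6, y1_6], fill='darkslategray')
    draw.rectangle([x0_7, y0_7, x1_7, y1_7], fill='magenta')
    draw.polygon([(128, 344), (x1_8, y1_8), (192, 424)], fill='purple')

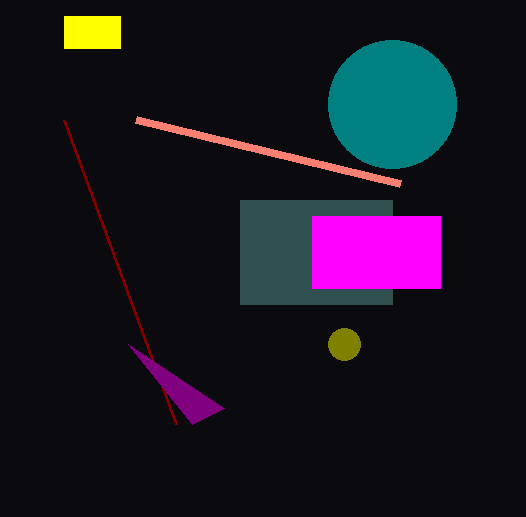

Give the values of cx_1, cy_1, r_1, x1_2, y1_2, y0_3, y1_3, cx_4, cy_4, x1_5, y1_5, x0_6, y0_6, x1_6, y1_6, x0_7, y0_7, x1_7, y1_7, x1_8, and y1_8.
cx_1 = 392; cy_1 = 104; r_1 = 64; x1_2 = 64; y1_2 = 120; y0_3 = 16; y1_3 = 48; cx_4 = 344; cy_4 = 344; x1_5 = 136; y1_5 = 120; x0_6 = 240; y0_6 = 200; x1_6 = 392; y1_6 = 304; x0_7 = 312; y0_7 = 216; x1_7 = 440; y1_7 = 288; x1_8 = 224; y1_8 = 408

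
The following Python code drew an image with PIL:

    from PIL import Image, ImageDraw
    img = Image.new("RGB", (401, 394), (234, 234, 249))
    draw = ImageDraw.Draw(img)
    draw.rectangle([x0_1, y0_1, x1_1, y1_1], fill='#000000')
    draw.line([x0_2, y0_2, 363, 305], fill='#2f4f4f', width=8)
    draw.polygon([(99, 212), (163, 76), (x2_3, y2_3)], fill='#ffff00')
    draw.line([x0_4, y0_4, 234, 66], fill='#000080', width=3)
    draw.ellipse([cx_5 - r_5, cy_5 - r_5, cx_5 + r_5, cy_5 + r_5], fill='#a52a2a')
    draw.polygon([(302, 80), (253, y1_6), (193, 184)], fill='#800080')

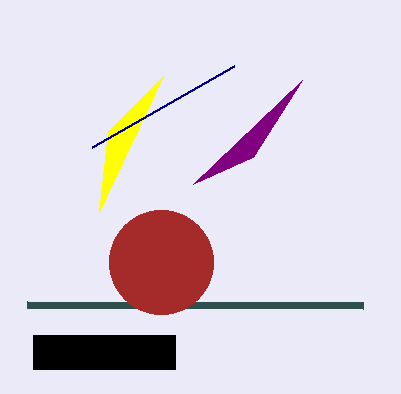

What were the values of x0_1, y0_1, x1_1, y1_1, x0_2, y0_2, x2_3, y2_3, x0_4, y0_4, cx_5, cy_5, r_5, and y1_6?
x0_1 = 33; y0_1 = 335; x1_1 = 175; y1_1 = 369; x0_2 = 27; y0_2 = 304; x2_3 = 108; y2_3 = 131; x0_4 = 92; y0_4 = 147; cx_5 = 161; cy_5 = 262; r_5 = 52; y1_6 = 157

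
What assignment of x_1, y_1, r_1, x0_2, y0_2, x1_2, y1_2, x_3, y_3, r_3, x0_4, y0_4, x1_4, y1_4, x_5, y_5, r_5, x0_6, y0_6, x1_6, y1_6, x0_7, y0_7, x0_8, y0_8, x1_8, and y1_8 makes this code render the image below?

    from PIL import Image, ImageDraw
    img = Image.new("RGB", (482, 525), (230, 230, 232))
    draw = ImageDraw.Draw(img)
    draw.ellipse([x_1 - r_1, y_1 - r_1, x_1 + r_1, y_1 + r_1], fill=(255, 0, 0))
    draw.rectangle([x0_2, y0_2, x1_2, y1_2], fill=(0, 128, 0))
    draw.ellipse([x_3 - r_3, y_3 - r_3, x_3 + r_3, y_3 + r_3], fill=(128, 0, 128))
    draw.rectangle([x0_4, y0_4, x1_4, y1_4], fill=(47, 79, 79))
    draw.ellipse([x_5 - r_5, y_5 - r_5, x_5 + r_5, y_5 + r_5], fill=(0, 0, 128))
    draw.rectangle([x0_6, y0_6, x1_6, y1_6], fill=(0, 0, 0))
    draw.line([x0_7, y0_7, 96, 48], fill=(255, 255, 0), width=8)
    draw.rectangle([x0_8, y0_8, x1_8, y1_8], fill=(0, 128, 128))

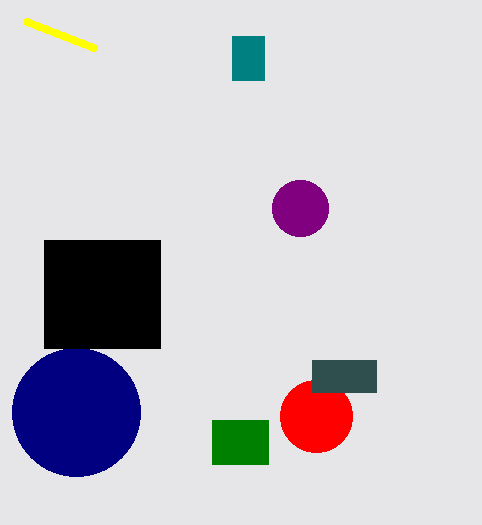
x_1 = 316, y_1 = 416, r_1 = 36, x0_2 = 212, y0_2 = 420, x1_2 = 268, y1_2 = 464, x_3 = 300, y_3 = 208, r_3 = 28, x0_4 = 312, y0_4 = 360, x1_4 = 376, y1_4 = 392, x_5 = 76, y_5 = 412, r_5 = 64, x0_6 = 44, y0_6 = 240, x1_6 = 160, y1_6 = 348, x0_7 = 24, y0_7 = 20, x0_8 = 232, y0_8 = 36, x1_8 = 264, y1_8 = 80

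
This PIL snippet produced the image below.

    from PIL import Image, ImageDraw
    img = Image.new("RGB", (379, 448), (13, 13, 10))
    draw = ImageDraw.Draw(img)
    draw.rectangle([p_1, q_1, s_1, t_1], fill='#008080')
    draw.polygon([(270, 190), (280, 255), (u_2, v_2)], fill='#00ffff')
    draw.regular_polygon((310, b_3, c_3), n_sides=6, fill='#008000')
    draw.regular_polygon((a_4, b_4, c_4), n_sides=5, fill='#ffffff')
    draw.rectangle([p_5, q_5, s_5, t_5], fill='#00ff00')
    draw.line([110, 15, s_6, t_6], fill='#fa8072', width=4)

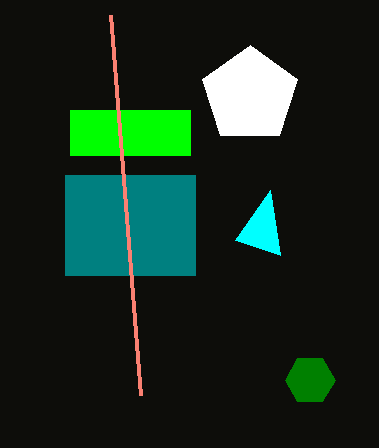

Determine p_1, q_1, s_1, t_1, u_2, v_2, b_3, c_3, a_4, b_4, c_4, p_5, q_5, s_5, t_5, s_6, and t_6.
p_1 = 65, q_1 = 175, s_1 = 195, t_1 = 275, u_2 = 235, v_2 = 240, b_3 = 380, c_3 = 25, a_4 = 250, b_4 = 95, c_4 = 50, p_5 = 70, q_5 = 110, s_5 = 190, t_5 = 155, s_6 = 140, t_6 = 395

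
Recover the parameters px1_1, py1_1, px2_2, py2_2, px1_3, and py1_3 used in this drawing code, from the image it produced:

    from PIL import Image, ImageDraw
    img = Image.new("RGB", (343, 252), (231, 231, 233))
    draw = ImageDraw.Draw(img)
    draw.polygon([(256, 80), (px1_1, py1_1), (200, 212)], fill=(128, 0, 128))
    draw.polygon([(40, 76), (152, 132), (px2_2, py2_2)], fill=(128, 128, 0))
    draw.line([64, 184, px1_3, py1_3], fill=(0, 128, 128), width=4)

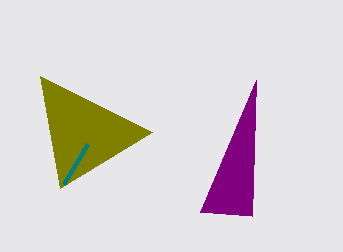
px1_1 = 252; py1_1 = 216; px2_2 = 60; py2_2 = 188; px1_3 = 88; py1_3 = 144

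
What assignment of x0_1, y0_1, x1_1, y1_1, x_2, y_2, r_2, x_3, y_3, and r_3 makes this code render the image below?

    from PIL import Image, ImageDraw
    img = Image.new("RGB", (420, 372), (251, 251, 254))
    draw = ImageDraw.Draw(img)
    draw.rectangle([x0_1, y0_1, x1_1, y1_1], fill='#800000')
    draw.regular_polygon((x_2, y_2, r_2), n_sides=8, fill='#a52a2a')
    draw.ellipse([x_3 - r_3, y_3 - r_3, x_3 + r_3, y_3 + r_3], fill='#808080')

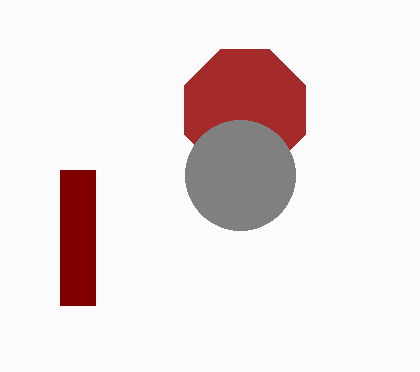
x0_1 = 60, y0_1 = 170, x1_1 = 95, y1_1 = 305, x_2 = 245, y_2 = 110, r_2 = 65, x_3 = 240, y_3 = 175, r_3 = 55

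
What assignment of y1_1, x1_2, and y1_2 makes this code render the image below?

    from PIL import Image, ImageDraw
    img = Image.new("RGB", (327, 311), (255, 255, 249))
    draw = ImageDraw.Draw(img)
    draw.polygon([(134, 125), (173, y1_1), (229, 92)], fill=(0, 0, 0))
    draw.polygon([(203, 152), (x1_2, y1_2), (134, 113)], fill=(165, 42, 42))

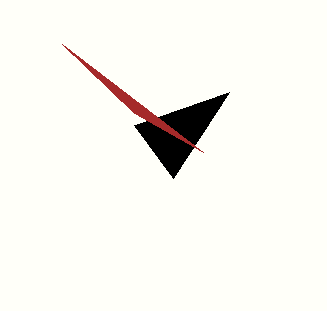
y1_1 = 178; x1_2 = 62; y1_2 = 44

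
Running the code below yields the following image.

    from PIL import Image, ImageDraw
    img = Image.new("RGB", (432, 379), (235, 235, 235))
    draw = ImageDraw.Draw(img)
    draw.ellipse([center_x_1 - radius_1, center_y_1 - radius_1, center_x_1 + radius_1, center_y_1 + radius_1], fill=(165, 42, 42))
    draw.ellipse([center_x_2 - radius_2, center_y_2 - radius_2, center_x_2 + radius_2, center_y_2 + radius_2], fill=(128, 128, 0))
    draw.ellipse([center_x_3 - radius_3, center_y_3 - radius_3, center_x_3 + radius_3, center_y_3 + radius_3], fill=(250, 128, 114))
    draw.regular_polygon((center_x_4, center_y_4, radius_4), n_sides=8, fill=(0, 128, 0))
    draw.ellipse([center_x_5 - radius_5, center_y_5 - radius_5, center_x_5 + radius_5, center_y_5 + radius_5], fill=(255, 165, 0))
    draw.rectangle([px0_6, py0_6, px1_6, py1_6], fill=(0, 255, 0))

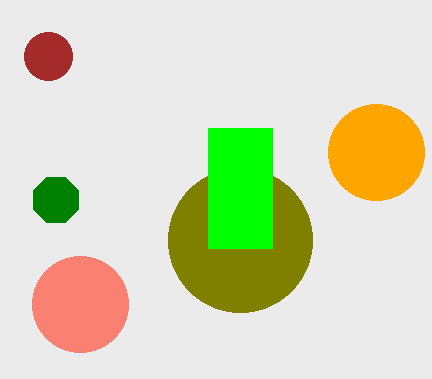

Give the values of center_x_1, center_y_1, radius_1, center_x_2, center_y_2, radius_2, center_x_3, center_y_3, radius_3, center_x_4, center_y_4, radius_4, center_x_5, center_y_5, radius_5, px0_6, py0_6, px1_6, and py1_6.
center_x_1 = 48, center_y_1 = 56, radius_1 = 24, center_x_2 = 240, center_y_2 = 240, radius_2 = 72, center_x_3 = 80, center_y_3 = 304, radius_3 = 48, center_x_4 = 56, center_y_4 = 200, radius_4 = 24, center_x_5 = 376, center_y_5 = 152, radius_5 = 48, px0_6 = 208, py0_6 = 128, px1_6 = 272, py1_6 = 248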